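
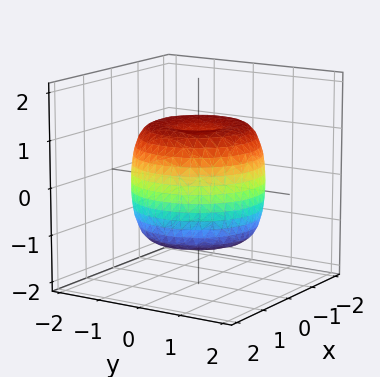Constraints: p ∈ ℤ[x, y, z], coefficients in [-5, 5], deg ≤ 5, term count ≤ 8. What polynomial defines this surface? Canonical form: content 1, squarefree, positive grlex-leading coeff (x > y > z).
2*x^4 + 4*x^2*y^2 + 2*y^4 - 3*x^2 - 3*y^2 + 2*z^2 - 2

1. Degree: no degree-3 surface has this shape, so deg p = 4.
2. Symmetries: rotational symmetry about the z-axis ⇒ p depends on x, y only through x² + y².
3. Checking where it meets the axes: a circular section at z = 1 has radius between 1 and 2; among the integer gridlines, it crosses the z-axis at z ∈ {-1, 1}.
4. The integer polynomial consistent with all of this is the stated p.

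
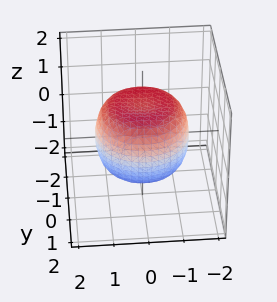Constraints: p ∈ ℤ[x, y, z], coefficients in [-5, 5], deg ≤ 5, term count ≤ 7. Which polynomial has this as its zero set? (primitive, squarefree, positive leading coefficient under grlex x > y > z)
1. The degree is 4 — the shape is more complex than any degree-3 surface.
2. Symmetries: rotational symmetry about the z-axis ⇒ p depends on x, y only through x² + y².
3. From the visible intercepts: among the integer gridlines, it crosses the z-axis at z ∈ {-1, 1}; a circular section at z = 0 has radius between 1 and 2.
4. Together with the visible shape, these determine p as stated.

2*x^4 + 4*x^2*y^2 + 2*y^4 - 2*x^2 - 2*y^2 + 3*z^2 - 3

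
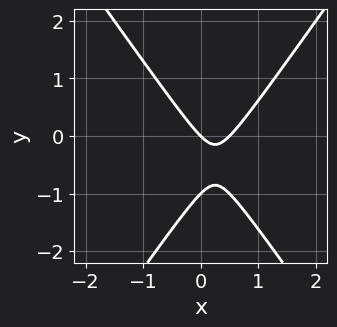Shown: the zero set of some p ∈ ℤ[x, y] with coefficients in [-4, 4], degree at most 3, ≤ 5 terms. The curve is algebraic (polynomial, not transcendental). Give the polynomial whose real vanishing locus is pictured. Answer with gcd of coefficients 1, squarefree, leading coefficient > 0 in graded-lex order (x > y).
First, degree: a generic line meets the curve in up to 2 points, so deg p = 2.
Next, against the integer gridlines: one x-axis crossing is at x = 0; the y-axis gridline crossings are at y ∈ {-1, 0}.
Finally, the integer polynomial consistent with all of this is the stated p.

2*x^2 - y^2 - x - y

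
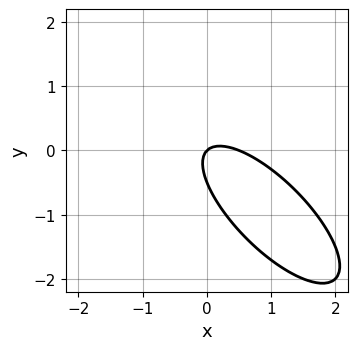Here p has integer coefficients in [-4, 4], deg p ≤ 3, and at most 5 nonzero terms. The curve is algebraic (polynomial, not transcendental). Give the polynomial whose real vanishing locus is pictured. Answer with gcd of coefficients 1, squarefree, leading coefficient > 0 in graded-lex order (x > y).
(a) The degree is 2 — a generic line meets the curve in up to 2 points.
(b) Against the integer gridlines: one x-axis crossing is at x = 0; one y-axis crossing is at y = 0.
(c) Fitting integer coefficients to these (and the overall shape) gives p.

2*x^2 + 3*x*y + 2*y^2 - x + y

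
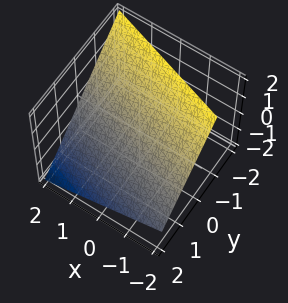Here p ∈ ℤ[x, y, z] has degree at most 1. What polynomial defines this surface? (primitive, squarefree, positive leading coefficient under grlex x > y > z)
x + 3*y + 3*z - 2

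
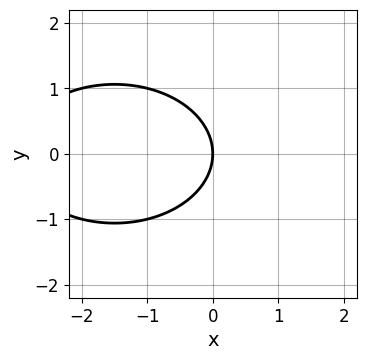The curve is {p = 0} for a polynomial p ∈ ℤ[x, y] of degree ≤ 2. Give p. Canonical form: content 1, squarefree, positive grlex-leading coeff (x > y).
First, the degree is 2 — the shape is more complex than any degree-1 curve.
Next, symmetries: mirror symmetry y ↦ −y ⇒ only even powers of y.
Then, from the visible intercepts: it crosses the y-axis at the gridline y = 0; one x-axis crossing is at x = 0.
Finally, putting this together gives p.

x^2 + 2*y^2 + 3*x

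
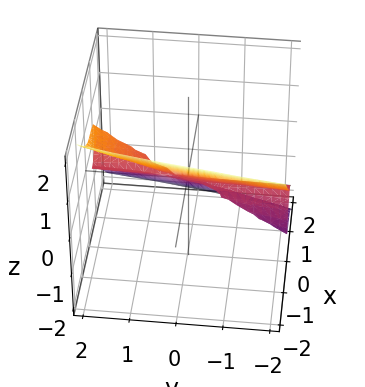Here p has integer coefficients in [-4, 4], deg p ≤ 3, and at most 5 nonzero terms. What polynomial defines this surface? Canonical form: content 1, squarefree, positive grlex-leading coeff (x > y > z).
2*x^3 - y*z^2 + 2*z^3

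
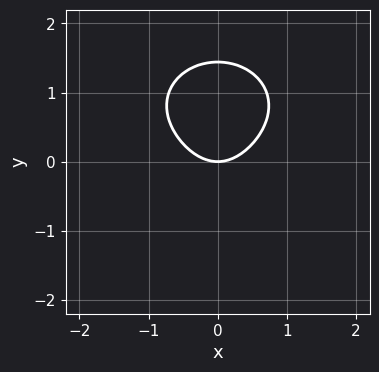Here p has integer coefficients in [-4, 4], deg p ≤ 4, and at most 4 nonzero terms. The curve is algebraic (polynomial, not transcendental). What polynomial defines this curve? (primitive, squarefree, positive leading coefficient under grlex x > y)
x^2*y^2 + y^4 + 3*x^2 - 3*y

(a) The degree is 4 — the shape is more complex than any degree-3 curve.
(b) Symmetries: the x ↦ −x reflection is a symmetry, so x appears only in even powers.
(c) From the axis intercepts and sections: it crosses the x-axis at the gridline x = 0; it meets the y-axis at y = 0 (among the integer gridlines).
(d) Solving for integer coefficients yields p as stated.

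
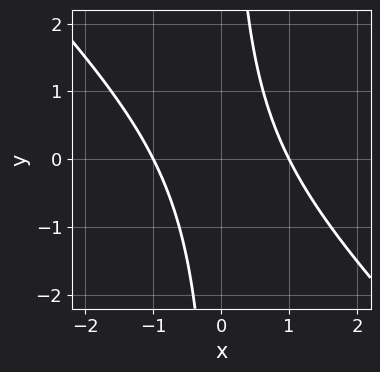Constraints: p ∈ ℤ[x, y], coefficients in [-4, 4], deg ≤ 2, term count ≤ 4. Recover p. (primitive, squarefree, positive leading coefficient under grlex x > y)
x^2 + x*y - 1

First, deg p = 2. No degree-1 curve has this shape.
Then, observable constraints: the curve avoids every integer y-axis point in the box; among the integer gridlines, it crosses the x-axis at x ∈ {-1, 1}.
Finally, putting this together gives p.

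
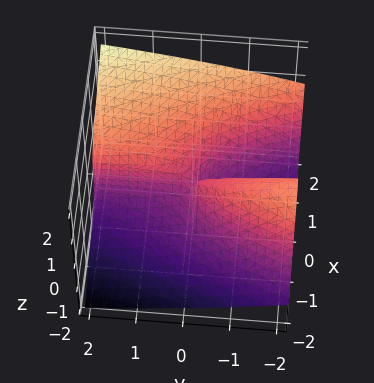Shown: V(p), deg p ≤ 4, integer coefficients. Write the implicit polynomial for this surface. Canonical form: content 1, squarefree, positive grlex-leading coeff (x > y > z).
(a) deg p = 3. No degree-2 surface has this shape.
(b) Checking where it meets the axes: it meets the z-axis at z = 0 (among the integer gridlines); it meets the x-axis at x = 0 (among the integer gridlines); every point of the y-axis in the box is on the surface.
(c) Solving for integer coefficients yields p as stated.

x^3 - x^2*z - z^3 + x*y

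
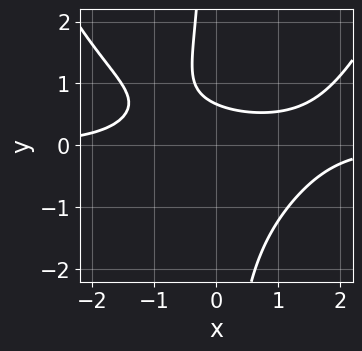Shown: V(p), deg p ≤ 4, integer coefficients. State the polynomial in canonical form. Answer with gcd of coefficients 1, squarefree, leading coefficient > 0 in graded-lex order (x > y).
(a) Degree: the shape is more complex than any degree-3 curve, so deg p = 4.
(b) Reading off the gridlines: it misses every integer gridline on the x-axis.
(c) Solving for integer coefficients yields p as stated.

x^3*y - 3*x*y^2 - 3*y + 2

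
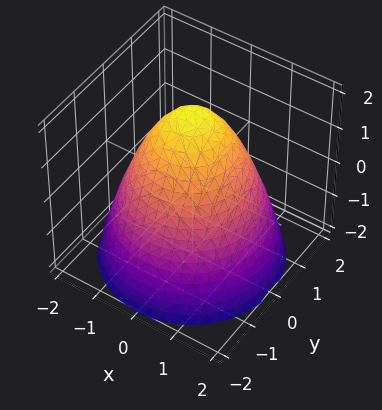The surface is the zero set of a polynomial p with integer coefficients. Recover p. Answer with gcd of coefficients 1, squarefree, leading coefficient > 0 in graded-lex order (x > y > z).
First, the degree is 2 — a generic line meets the surface in up to 2 points.
Then, by symmetry, every cross-section ⟂ z is a circle, so x, y appear only via x² + y².
Then, checking where it meets the axes: it crosses the z-axis at the gridline z = 2; a circular section at z = -1 has radius between 1 and 2.
Finally, fitting integer coefficients to these (and the overall shape) gives p.

x^2 + y^2 + z - 2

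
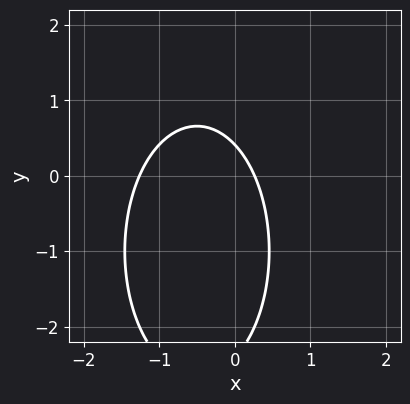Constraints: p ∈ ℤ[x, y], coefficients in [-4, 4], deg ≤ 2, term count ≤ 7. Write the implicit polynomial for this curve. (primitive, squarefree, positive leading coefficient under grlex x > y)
3*x^2 + y^2 + 3*x + 2*y - 1

The degree is 2 — a generic line meets the curve in up to 2 points.
Putting this together gives p.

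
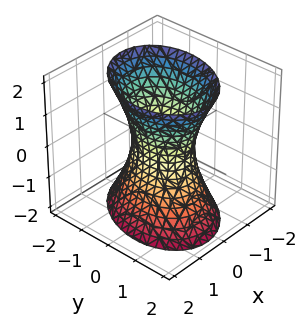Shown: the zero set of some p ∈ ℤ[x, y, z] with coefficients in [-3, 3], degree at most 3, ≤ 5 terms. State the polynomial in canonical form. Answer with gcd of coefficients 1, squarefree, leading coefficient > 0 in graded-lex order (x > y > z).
3*x^2 - x*y + 2*y^2 - z^2 - 2

Degree: no degree-1 surface has this shape, so deg p = 2.
Reading off the gridlines: it misses every integer gridline on the z-axis; among the integer gridlines, it crosses the y-axis at y ∈ {-1, 1}.
Putting this together gives p.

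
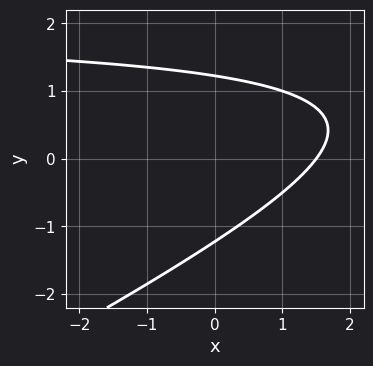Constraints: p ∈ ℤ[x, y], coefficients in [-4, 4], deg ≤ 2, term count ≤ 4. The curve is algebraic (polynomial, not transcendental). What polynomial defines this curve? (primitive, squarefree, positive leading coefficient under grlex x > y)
x*y - 2*y^2 - 2*x + 3

1. The degree is 2 — the shape is more complex than any degree-1 curve.
2. Putting this together gives p.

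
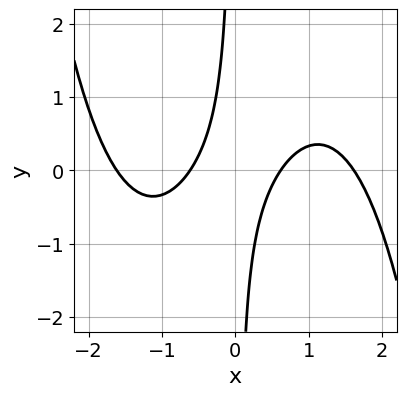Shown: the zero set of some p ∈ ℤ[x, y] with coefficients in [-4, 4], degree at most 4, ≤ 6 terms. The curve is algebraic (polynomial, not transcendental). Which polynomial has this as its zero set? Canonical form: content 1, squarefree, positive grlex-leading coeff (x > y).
x^4 - 3*x^2 + 3*x*y + 1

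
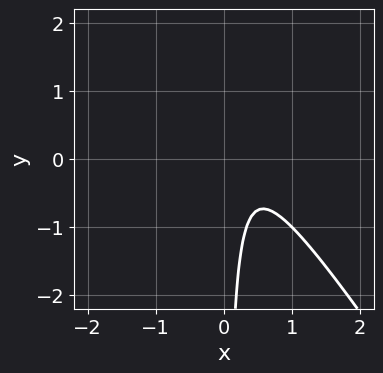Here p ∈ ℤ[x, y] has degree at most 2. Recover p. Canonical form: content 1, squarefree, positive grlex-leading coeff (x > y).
deg p = 2. A generic line meets the curve in up to 2 points.
Reading off the gridlines: the curve avoids every integer x-axis point in the box; it misses every integer gridline on the y-axis.
Putting this together gives p.

3*x^2 + 2*x*y - 2*x + 1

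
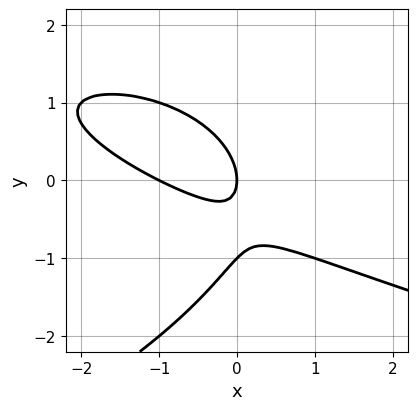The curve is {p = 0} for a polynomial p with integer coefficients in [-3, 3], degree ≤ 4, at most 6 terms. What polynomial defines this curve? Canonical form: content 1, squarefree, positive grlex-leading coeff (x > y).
First, deg p = 3. The shape is more complex than any degree-2 curve.
Then, from the visible intercepts: the y-axis gridline crossings are at y ∈ {-1, 0}; the x-axis gridline crossings are at x ∈ {-1, 0}.
Finally, matching integer coefficients to the picture gives p.

y^3 + x^2 + 2*x*y + y^2 + x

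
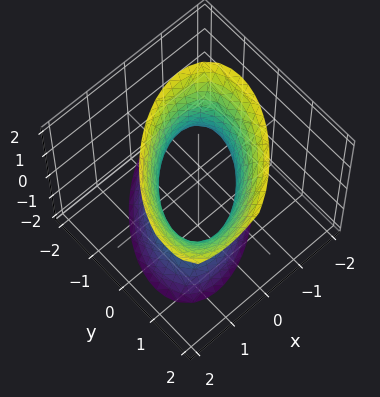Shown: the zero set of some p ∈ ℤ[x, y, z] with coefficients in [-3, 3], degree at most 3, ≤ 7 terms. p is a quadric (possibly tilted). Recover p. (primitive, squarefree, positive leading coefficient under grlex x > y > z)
3*x^2 - 3*x*y + 3*y^2 - y*z - z^2 - 3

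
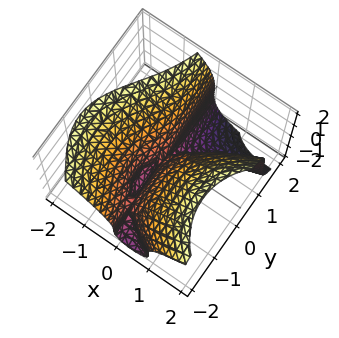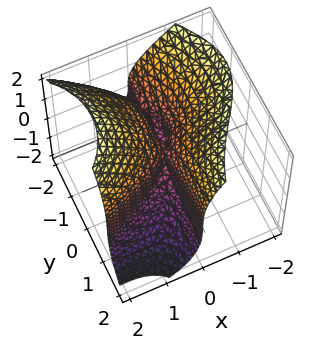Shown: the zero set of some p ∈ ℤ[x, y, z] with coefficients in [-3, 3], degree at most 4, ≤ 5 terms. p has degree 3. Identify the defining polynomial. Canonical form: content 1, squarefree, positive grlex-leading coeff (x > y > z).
2*x*y^2 + z^3 - 3*x^2 + 3*x*y

1. Degree: the shape is more complex than any degree-2 surface, so deg p = 3.
2. From the visible intercepts: it crosses the x-axis at the gridline x = 0; one z-axis crossing is at z = 0; every point of the y-axis in the box is on the surface.
3. Putting this together gives p.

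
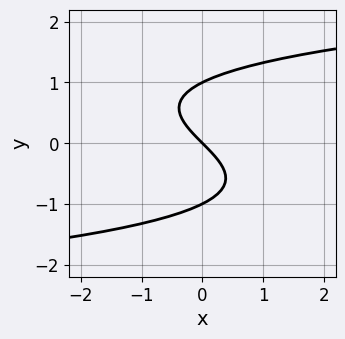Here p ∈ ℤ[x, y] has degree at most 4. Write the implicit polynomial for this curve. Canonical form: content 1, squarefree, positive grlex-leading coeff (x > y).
y^3 - x - y

First, degree: a generic line meets the curve in up to 3 points, so deg p = 3.
Next, against the integer gridlines: it crosses the x-axis at the gridline x = 0; among the integer gridlines, it crosses the y-axis at y ∈ {-1, 0, 1}.
Finally, fitting integer coefficients to these (and the overall shape) gives p.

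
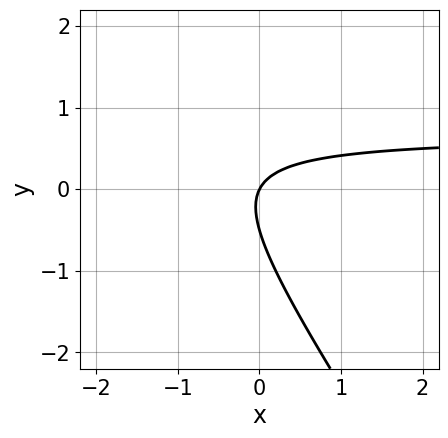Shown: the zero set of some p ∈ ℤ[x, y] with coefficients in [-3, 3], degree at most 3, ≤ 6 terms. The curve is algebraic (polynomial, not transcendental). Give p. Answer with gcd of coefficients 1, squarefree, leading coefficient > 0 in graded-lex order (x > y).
First, the degree is 2 — a generic line meets the curve in up to 2 points.
Next, checking where it meets the axes: it meets the y-axis at y = 0 (among the integer gridlines); one x-axis crossing is at x = 0.
Finally, assembling these constraints gives the stated polynomial.

3*x*y + 2*y^2 - 2*x + y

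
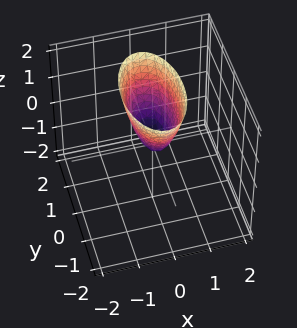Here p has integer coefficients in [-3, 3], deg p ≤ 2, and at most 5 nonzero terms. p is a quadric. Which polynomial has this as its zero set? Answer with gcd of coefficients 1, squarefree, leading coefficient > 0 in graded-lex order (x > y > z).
3*x^2 + y^2 - z

1. Degree: a single bowl opening along one axis; a quadric, so deg p = 2.
2. Symmetries: the y ↦ −y reflection is a symmetry, so y appears only in even powers; the x ↦ −x reflection is a symmetry, so x appears only in even powers.
3. Observable constraints: it crosses the y-axis at the gridline y = 0; it meets the x-axis at x = 0 (among the integer gridlines).
4. Putting this together gives p.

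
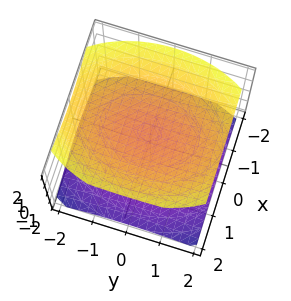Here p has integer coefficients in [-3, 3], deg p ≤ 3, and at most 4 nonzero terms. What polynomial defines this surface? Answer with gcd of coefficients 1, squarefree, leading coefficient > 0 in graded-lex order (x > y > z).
2*x^2 + y^2 - 3*z^2 + 3

The picture has 2 separate pieces. Treating them together as one polynomial.
deg p = 2. Two separate bowl-shaped sheets opening away from each other; a quadric.
Symmetries: mirror symmetry x ↦ −x ⇒ only even powers of x; it's symmetric under z → −z, forcing even powers of z; the y ↦ −y reflection is a symmetry, so y appears only in even powers.
From the visible intercepts: among the integer gridlines, it crosses the z-axis at z ∈ {-1, 1}; no y-intercept at any integer in the box; no x-intercept at any integer in the box.
The integer polynomial consistent with all of this is the stated p.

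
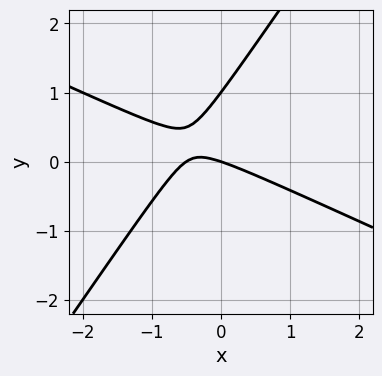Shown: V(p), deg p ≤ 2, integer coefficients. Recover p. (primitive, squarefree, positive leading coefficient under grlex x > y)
2*x^2 + 3*x*y - 3*y^2 + x + 3*y

1. The degree is 2 — a generic line meets the curve in up to 2 points.
2. From the visible intercepts: it meets the x-axis at x = 0 (among the integer gridlines); the y-axis gridline crossings are at y ∈ {0, 1}.
3. Putting this together gives p.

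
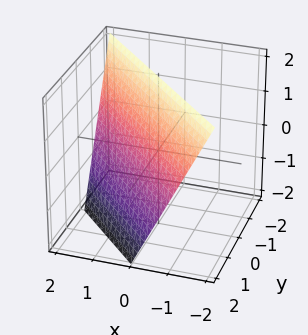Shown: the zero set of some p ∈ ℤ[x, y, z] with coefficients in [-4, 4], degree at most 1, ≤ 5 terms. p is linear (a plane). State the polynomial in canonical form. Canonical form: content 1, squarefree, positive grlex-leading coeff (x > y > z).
2*x + 2*y + z - 2

1. deg p = 1.
2. Observable constraints: it meets the y-axis at y = 1 (among the integer gridlines); it meets the z-axis at z = 2 (among the integer gridlines).
3. Together with the visible shape, these determine p as stated.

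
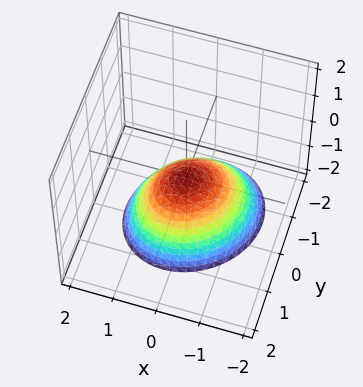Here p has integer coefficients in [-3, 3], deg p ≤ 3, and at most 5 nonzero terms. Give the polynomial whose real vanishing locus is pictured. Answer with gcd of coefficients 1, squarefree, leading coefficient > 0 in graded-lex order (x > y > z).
The degree is 2 — a generic line meets the surface in up to 2 points.
Reading off the gridlines: it meets the z-axis at z = 0 (among the integer gridlines); one x-axis crossing is at x = 0.
Putting this together gives p.

3*x^2 - x*y + 3*y^2 - y*z + 3*z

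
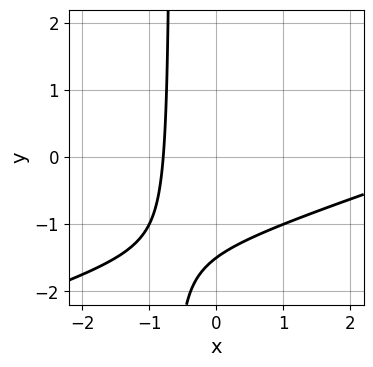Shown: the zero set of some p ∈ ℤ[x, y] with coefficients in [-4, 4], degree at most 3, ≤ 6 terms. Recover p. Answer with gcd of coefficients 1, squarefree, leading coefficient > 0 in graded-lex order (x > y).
x^2 - 3*x*y - 3*x - 2*y - 3

First, deg p = 2. A generic line meets the curve in up to 2 points.
Finally, putting this together gives p.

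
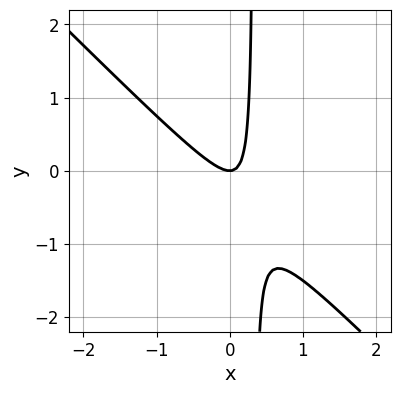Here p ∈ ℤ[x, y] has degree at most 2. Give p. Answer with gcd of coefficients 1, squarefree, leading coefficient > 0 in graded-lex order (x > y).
First, degree: the shape is more complex than any degree-1 curve, so deg p = 2.
Then, against the integer gridlines: it crosses the y-axis at the gridline y = 0; one x-axis crossing is at x = 0.
Finally, fitting integer coefficients to these (and the overall shape) gives p.

3*x^2 + 3*x*y - y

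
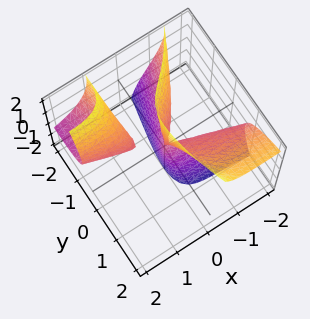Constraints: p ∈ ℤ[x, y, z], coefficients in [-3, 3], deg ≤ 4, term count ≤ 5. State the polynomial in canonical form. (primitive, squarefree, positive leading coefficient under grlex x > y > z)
(a) There are 2 components. They look like related sheets of one shape, so recover p as a whole.
(b) Degree: a generic line meets the surface in up to 3 points, so deg p = 3.
(c) Observable constraints: the visible z-axis segment lies entirely on the surface; one y-axis crossing is at y = 0; it crosses the x-axis at the gridline x = 0.
(d) Putting this together gives p.

x^3 + 3*x^2*y + 3*x*y*z + 2*x*z^2 + 2*y^2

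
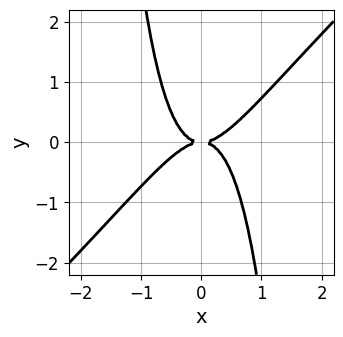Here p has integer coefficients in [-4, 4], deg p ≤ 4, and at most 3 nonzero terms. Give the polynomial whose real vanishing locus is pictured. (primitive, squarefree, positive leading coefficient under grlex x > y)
1. Degree: the shape is more complex than any degree-3 curve, so deg p = 4.
2. Observable constraints: one y-axis crossing is at y = 0; it meets the x-axis at x = 0 (among the integer gridlines).
3. Solving for integer coefficients yields p as stated.

2*x^4 - 2*x^3*y - y^2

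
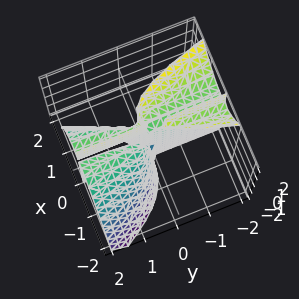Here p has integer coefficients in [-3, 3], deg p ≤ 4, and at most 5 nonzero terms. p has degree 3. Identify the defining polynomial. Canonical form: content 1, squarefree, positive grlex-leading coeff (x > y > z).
(a) There are 2 components. They look like related sheets of one shape, so recover p as a whole.
(b) The degree is 3 — a generic line meets the surface in up to 3 points.
(c) From the axis intercepts and sections: every point of the y-axis in the box is on the surface; every point of the z-axis in the box is on the surface; one x-axis crossing is at x = 0.
(d) These observations pin down the coefficients.

3*x^3 - x^2*z + 2*x*y*z - 2*x*y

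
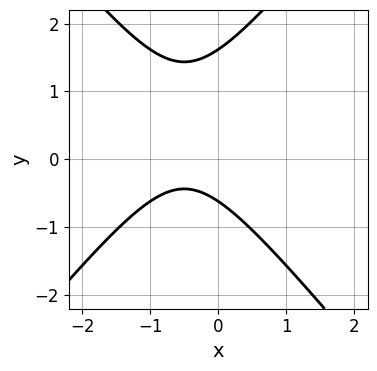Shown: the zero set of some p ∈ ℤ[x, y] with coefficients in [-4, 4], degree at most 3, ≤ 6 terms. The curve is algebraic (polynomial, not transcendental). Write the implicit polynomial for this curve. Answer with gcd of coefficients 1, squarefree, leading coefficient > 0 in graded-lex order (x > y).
3*x^2 - 2*y^2 + 3*x + 2*y + 2

Degree: no degree-1 curve has this shape, so deg p = 2.
From the visible intercepts: no x-intercept at any integer in the box.
The integer polynomial consistent with all of this is the stated p.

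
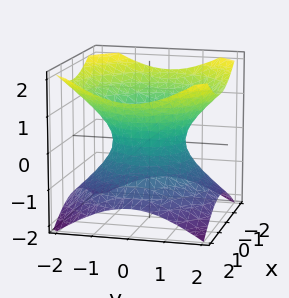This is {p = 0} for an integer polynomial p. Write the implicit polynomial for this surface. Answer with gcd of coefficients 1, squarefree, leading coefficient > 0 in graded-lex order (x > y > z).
2*x^2 + 2*y^2 - 3*z^2 - 2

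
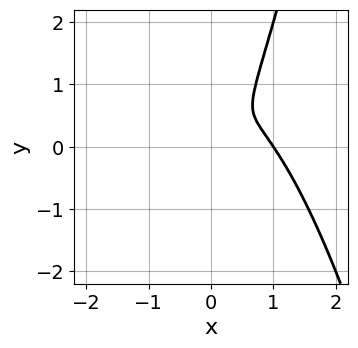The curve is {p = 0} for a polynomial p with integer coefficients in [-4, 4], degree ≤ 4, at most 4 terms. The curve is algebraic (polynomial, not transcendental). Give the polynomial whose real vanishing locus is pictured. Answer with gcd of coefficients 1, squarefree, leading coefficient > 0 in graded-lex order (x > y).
3*x^3 - 3*x^2 + 2*x*y - y^2

deg p = 3. No degree-2 curve has this shape.
Checking where it meets the axes: it meets the x-axis at x = 1 (among the integer gridlines).
Matching integer coefficients to the picture gives p.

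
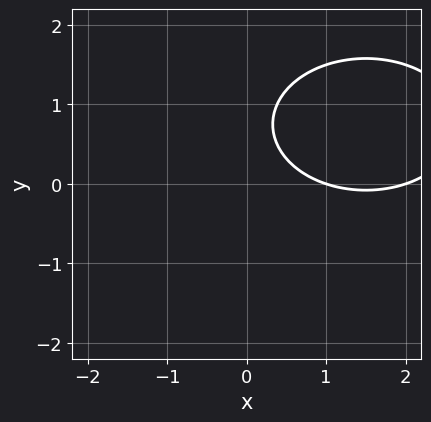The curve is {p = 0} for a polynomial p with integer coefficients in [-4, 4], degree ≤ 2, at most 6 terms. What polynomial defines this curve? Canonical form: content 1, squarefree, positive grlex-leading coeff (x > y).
(a) The degree is 2 — a generic line meets the curve in up to 2 points.
(b) From the axis intercepts and sections: it misses every integer gridline on the y-axis; among the integer gridlines, it crosses the x-axis at x ∈ {1, 2}.
(c) The integer polynomial consistent with all of this is the stated p.

x^2 + 2*y^2 - 3*x - 3*y + 2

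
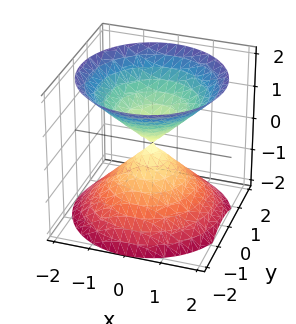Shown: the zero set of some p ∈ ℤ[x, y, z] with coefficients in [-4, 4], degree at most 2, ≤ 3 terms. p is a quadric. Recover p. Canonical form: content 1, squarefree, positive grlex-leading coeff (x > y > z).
x^2 + y^2 - z^2

I count 2 distinct pieces. They look like related sheets of one shape, so recover p as a whole.
Degree: two nappes meeting at a single point; a quadric, so deg p = 2.
Symmetries: the z ↦ −z reflection is a symmetry, so z appears only in even powers; the surface is invariant under rotation about z: p = q(x² + y², z).
Observable constraints: it meets the x-axis at x = 0 (among the integer gridlines); a circular section at z = -1 has radius exactly 1.
These observations pin down the coefficients.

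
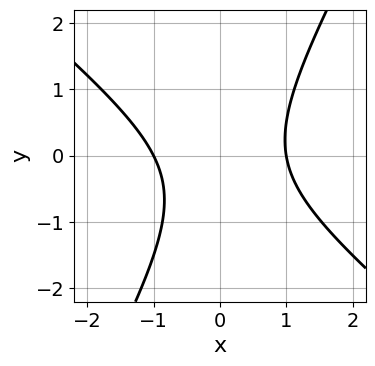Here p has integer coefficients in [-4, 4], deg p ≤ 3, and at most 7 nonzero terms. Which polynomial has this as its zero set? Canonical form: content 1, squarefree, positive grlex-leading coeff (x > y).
3*x^2 + 2*x*y - 2*y^2 - y - 3

(a) Degree: no degree-1 curve has this shape, so deg p = 2.
(b) Checking where it meets the axes: it misses every integer gridline on the y-axis; the x-axis gridline crossings are at x ∈ {-1, 1}.
(c) Matching integer coefficients to the picture gives p.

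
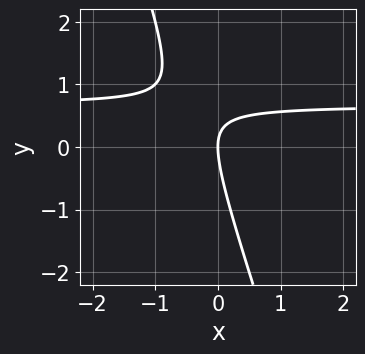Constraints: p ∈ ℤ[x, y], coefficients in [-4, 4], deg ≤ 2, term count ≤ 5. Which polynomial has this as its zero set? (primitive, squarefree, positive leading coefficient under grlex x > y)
3*x*y + y^2 - 2*x

1. The degree is 2 — the shape is more complex than any degree-1 curve.
2. From the axis intercepts and sections: it crosses the y-axis at the gridline y = 0; one x-axis crossing is at x = 0.
3. These observations pin down the coefficients.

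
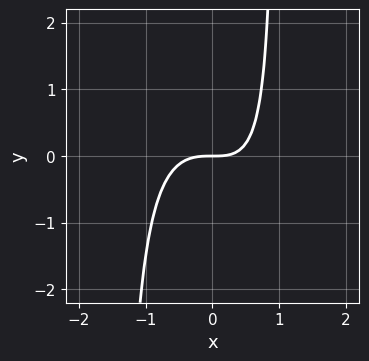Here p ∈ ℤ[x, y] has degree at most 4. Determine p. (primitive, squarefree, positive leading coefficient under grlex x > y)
3*x^3 + 2*x^2*y + x*y - 3*y

First, degree: the shape is more complex than any degree-2 curve, so deg p = 3.
Next, from the axis intercepts and sections: it crosses the x-axis at the gridline x = 0; it meets the y-axis at y = 0 (among the integer gridlines).
Finally, assembling these constraints gives the stated polynomial.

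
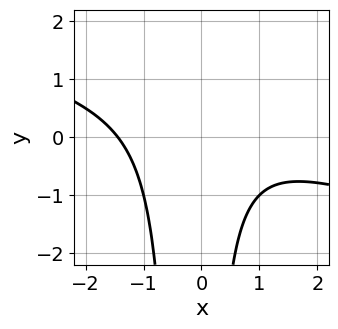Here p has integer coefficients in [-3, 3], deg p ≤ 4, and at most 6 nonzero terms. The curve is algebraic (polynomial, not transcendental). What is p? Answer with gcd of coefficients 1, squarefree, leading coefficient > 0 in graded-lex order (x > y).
x^3 + 3*x^2*y + x*y + 3

First, deg p = 3. No degree-2 curve has this shape.
Then, reading off the gridlines: it misses every integer gridline on the y-axis.
Finally, putting this together gives p.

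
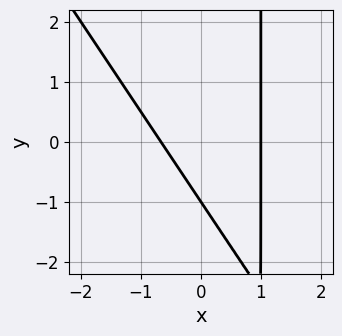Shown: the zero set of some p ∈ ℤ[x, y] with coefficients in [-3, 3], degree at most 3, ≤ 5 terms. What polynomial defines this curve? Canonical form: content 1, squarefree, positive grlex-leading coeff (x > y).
(a) Degree: a generic line meets the curve in up to 2 points, so deg p = 2.
(b) Against the integer gridlines: one x-axis crossing is at x = 1; one y-axis crossing is at y = -1.
(c) Matching integer coefficients to the picture gives p.

3*x^2 + 2*x*y - x - 2*y - 2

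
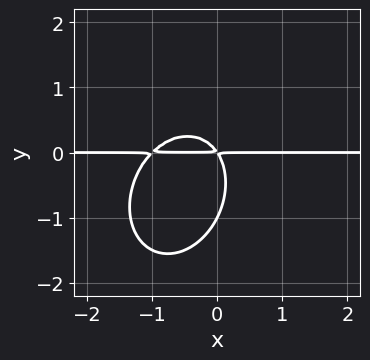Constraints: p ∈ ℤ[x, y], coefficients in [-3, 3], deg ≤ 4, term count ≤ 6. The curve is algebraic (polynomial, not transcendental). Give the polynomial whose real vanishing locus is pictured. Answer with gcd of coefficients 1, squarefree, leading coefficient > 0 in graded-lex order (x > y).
3*x^2*y - x*y^2 + 2*y^3 + 3*x*y + 2*y^2

First, degree: no degree-2 curve has this shape, so deg p = 3.
Next, checking where it meets the axes: it crosses the y-axis at the gridline y = -1; the visible x-axis segment lies entirely on the curve.
Finally, assembling these constraints gives the stated polynomial.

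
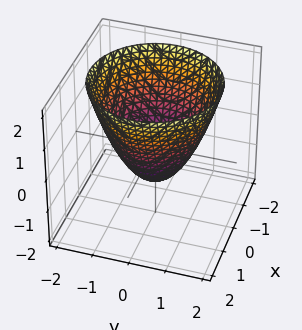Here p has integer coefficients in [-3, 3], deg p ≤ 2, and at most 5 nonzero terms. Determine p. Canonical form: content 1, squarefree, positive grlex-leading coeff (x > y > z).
(a) Degree: the shape is more complex than any degree-1 surface, so deg p = 2.
(b) Symmetries: every cross-section ⟂ z is a circle, so x, y appear only via x² + y².
(c) Observable constraints: the x-axis gridline crossings are at x ∈ {-1, 1}; a circular section at z = 2 has radius between 1 and 2; it crosses the z-axis at the gridline z = -1.
(d) The integer polynomial consistent with all of this is the stated p. Check: (0, -1, 0) on the y-axis lies on the surface, and p(0, -1, 0) = 0. ✓

x^2 + y^2 - z - 1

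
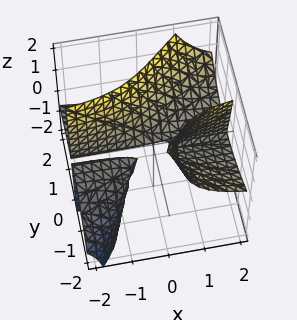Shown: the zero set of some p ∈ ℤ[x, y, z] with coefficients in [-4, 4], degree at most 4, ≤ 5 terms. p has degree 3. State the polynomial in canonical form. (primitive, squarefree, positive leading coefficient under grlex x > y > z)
First, the picture has 3 separate pieces. They look like related sheets of one shape, so recover p as a whole.
Next, deg p = 3. No degree-2 surface has this shape.
Then, checking where it meets the axes: the visible x-axis segment lies entirely on the surface; it meets the z-axis at z = 0 (among the integer gridlines); one y-axis crossing is at y = 0.
Finally, assembling these constraints gives the stated polynomial.

3*x*y*z - y^3 - y^2*z + z^2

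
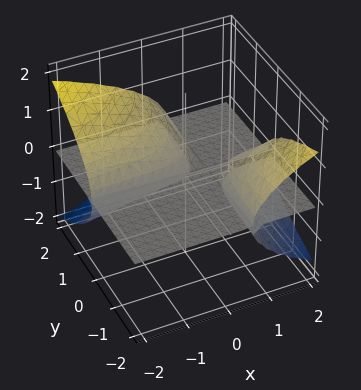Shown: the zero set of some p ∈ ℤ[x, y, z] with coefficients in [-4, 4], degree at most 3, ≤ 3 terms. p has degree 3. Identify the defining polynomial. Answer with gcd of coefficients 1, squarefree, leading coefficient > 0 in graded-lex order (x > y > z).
1. I count 3 distinct pieces.
2. deg p = 3.
3. From the axis intercepts and sections: every point of the y-axis in the box is on the surface; one z-axis crossing is at z = 0; every point of the x-axis in the box is on the surface.
4. Fitting integer coefficients to these (and the overall shape) gives p.

2*x*y*z + 3*z^3 - y*z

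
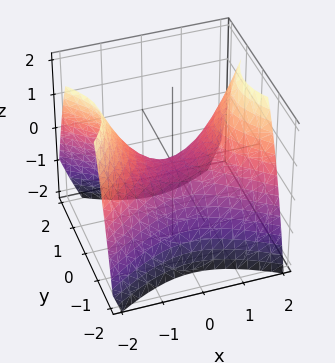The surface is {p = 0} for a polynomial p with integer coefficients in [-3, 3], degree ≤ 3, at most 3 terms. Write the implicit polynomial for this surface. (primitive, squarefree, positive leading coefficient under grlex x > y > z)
2*x^2 - 3*y^2 - 3*z

First, degree: a hyperbolic paraboloid; a quadric, so deg p = 2.
Next, symmetries: the x ↦ −x reflection is a symmetry, so x appears only in even powers; the y ↦ −y reflection is a symmetry, so y appears only in even powers.
Next, from the axis intercepts and sections: one x-axis crossing is at x = 0; one z-axis crossing is at z = 0; it meets the y-axis at y = 0 (among the integer gridlines).
Finally, assembling these constraints gives the stated polynomial.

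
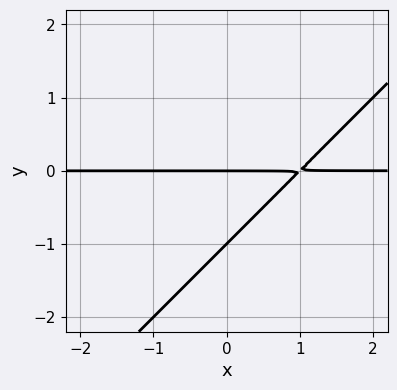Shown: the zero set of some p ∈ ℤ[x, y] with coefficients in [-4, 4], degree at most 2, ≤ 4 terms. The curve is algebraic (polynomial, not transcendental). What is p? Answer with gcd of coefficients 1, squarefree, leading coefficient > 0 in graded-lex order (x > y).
x*y - y^2 - y

1. deg p = 2. A generic line meets the curve in up to 2 points.
2. From the visible intercepts: among the integer gridlines, it crosses the y-axis at y ∈ {-1, 0}; the visible x-axis segment lies entirely on the curve.
3. Solving for integer coefficients yields p as stated.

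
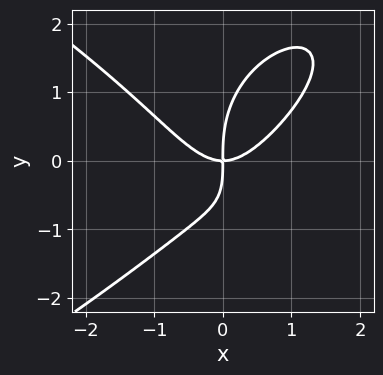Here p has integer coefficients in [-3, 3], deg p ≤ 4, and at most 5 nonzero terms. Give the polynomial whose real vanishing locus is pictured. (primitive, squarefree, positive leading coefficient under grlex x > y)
1. The degree is 4 — the shape is more complex than any degree-3 curve.
2. Observable constraints: it meets the y-axis at y = 0 (among the integer gridlines); it meets the x-axis at x = 0 (among the integer gridlines).
3. Putting this together gives p.

y^4 + 3*x^3 - 2*x*y^2 - 3*x*y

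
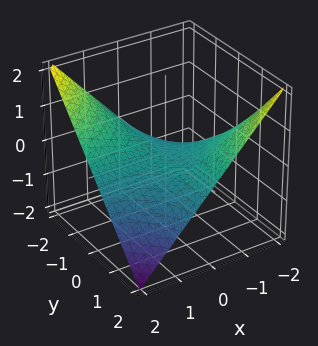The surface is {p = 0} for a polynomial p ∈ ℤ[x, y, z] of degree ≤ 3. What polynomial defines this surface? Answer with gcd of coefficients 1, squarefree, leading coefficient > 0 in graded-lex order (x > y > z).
x*y + 2*z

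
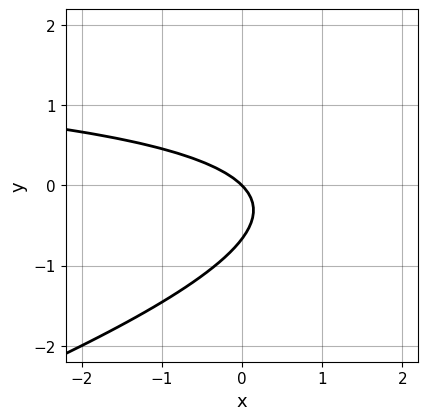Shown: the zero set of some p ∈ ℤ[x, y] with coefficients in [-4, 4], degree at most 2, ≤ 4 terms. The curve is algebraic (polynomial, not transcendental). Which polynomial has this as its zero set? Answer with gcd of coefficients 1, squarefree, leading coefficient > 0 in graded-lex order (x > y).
x*y - 3*y^2 - 2*x - 2*y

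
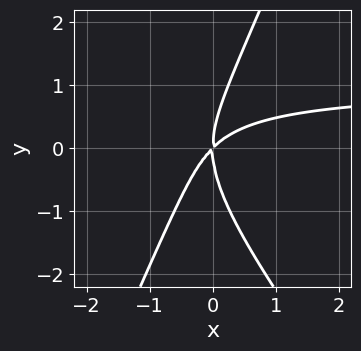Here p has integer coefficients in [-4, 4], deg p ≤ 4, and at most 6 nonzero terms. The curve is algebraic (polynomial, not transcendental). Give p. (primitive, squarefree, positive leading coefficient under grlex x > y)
(a) Degree: the shape is more complex than any degree-2 curve, so deg p = 3.
(b) Against the integer gridlines: it meets the x-axis at x = 0 (among the integer gridlines); it meets the y-axis at y = 0 (among the integer gridlines).
(c) Fitting integer coefficients to these (and the overall shape) gives p.

3*x^2*y + x*y^2 - y^3 - 3*x^2 + 3*x*y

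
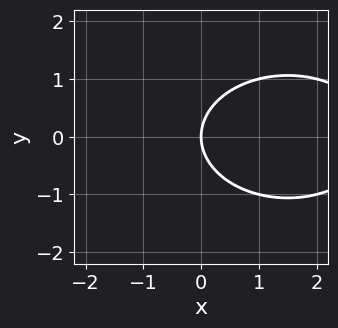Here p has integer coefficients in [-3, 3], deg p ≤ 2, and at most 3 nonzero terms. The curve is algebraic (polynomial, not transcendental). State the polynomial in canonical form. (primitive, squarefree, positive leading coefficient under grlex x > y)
x^2 + 2*y^2 - 3*x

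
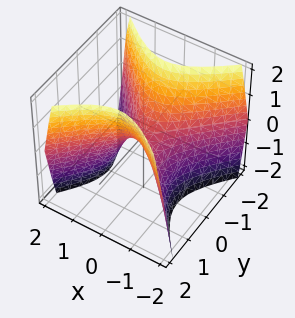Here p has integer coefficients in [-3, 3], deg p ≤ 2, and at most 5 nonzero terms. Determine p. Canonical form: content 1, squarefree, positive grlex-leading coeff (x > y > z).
1. Degree: a saddle surface; a quadric, so deg p = 2.
2. Symmetries: the x ↦ −x reflection is a symmetry, so x appears only in even powers; it's symmetric under y → −y, forcing even powers of y.
3. Observable constraints: it crosses the x-axis at the gridline x = 0; it meets the z-axis at z = 0 (among the integer gridlines); it meets the y-axis at y = 0 (among the integer gridlines).
4. Matching integer coefficients to the picture gives p.

3*x^2 - 3*y^2 + 2*z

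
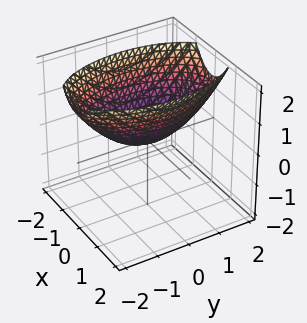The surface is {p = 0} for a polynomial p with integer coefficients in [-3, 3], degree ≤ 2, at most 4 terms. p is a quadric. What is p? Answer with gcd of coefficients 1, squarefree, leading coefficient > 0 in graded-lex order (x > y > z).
3*x^2 + y^2 - 3*z

1. deg p = 2.
2. Symmetries: it's symmetric under x → −x, forcing even powers of x; the y ↦ −y reflection is a symmetry, so y appears only in even powers.
3. From the axis intercepts and sections: it crosses the y-axis at the gridline y = 0; it crosses the z-axis at the gridline z = 0.
4. Fitting integer coefficients to these (and the overall shape) gives p.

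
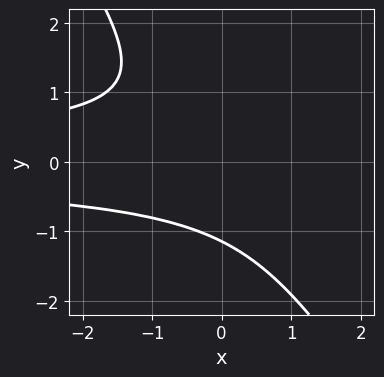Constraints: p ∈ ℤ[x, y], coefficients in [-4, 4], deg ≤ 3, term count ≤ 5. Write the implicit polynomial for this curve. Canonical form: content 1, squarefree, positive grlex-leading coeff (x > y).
The degree is 3 — a generic line meets the curve in up to 3 points.
Reading off the gridlines: the curve avoids every integer x-axis point in the box.
Matching integer coefficients to the picture gives p.

3*x*y^2 + 2*y^3 + 3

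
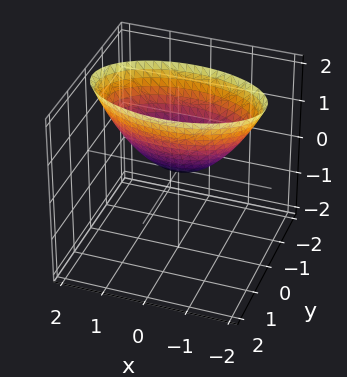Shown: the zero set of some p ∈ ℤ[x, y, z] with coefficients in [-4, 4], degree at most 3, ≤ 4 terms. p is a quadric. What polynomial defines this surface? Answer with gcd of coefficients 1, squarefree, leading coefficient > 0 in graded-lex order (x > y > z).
(a) The degree is 2 — a single bowl opening along one axis; a quadric.
(b) Symmetries: mirror symmetry x ↦ −x ⇒ only even powers of x; the y ↦ −y reflection is a symmetry, so y appears only in even powers.
(c) From the visible intercepts: one z-axis crossing is at z = 0; it meets the x-axis at x = 0 (among the integer gridlines); it crosses the y-axis at the gridline y = 0.
(d) Fitting integer coefficients to these (and the overall shape) gives p.

x^2 + 3*y^2 - 2*z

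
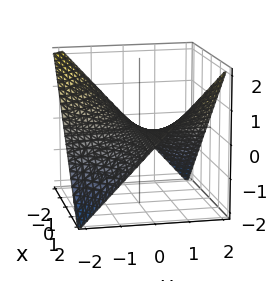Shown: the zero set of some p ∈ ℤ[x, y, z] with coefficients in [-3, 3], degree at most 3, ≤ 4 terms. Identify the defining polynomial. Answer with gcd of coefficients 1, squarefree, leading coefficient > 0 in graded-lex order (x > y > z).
x*y - 2*z

(a) The degree is 2 — a saddle surface; a quadric.
(b) Reading off the gridlines: the visible y-axis segment lies entirely on the surface; every point of the x-axis in the box is on the surface.
(c) Together with the visible shape, these determine p as stated.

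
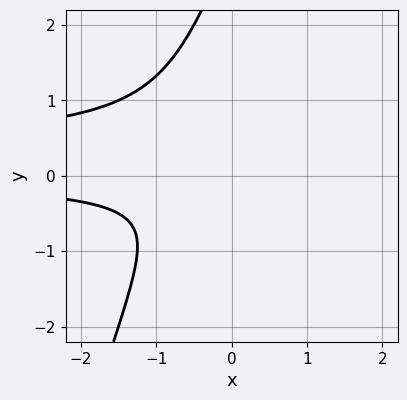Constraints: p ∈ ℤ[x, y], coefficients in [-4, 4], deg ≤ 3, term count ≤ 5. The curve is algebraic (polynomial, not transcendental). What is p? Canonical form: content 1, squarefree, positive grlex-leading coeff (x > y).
3*x*y^2 - y^3 - x*y + 3*y^2 + 1

1. The degree is 3 — the shape is more complex than any degree-2 curve.
2. From the axis intercepts and sections: the curve avoids every integer y-axis point in the box; the curve avoids every integer x-axis point in the box.
3. Putting this together gives p.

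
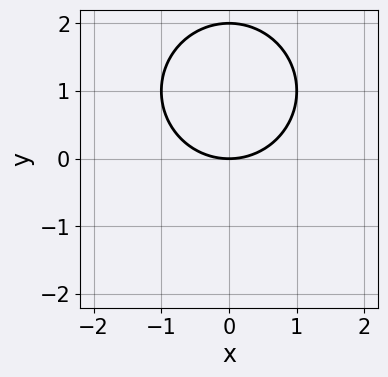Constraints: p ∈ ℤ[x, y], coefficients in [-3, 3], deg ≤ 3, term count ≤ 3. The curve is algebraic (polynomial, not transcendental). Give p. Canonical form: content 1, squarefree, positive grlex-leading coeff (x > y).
deg p = 2. The shape is more complex than any degree-1 curve.
Symmetries: mirror symmetry x ↦ −x ⇒ only even powers of x.
Observable constraints: it meets the x-axis at x = 0 (among the integer gridlines); among the integer gridlines, it crosses the y-axis at y ∈ {0, 2}.
Putting this together gives p.

x^2 + y^2 - 2*y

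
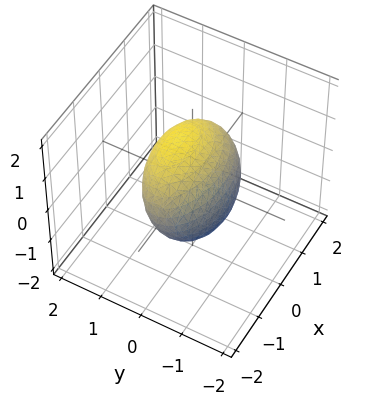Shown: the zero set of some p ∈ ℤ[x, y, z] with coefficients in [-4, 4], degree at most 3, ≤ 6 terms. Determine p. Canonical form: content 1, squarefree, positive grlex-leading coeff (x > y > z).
x^2 + 3*y^2 - 2*y*z + 2*z^2 - 2

(a) The degree is 2 — a generic line meets the surface in up to 2 points.
(b) From the axis intercepts and sections: the z-axis gridline crossings are at z ∈ {-1, 1}.
(c) Matching integer coefficients to the picture gives p.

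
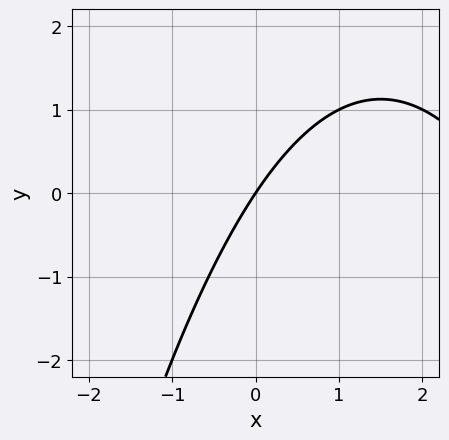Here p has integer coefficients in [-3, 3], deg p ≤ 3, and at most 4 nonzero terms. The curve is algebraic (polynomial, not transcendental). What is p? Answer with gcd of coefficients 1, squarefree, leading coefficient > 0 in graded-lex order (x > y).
First, deg p = 2.
Next, from the axis intercepts and sections: one x-axis crossing is at x = 0; one y-axis crossing is at y = 0.
Finally, together with the visible shape, these determine p as stated.

x^2 - 3*x + 2*y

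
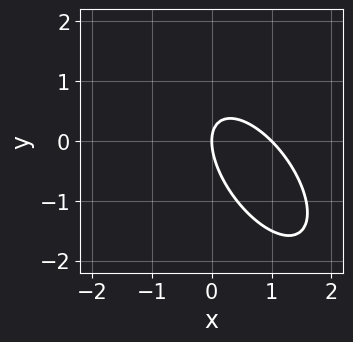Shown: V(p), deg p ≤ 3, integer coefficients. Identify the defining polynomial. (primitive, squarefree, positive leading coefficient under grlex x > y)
3*x^2 + 3*x*y + 2*y^2 - 3*x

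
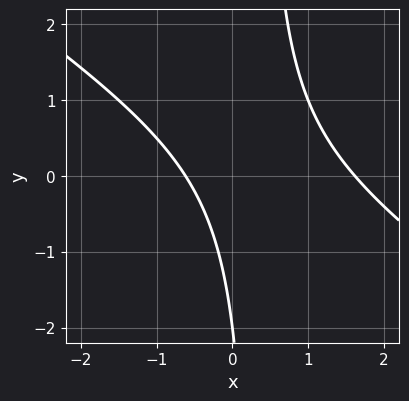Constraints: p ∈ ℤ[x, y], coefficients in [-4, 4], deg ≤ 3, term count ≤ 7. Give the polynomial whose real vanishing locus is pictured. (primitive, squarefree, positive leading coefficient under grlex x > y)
First, the degree is 2 — a generic line meets the curve in up to 2 points.
Next, from the visible intercepts: one y-axis crossing is at y = -2.
Finally, fitting integer coefficients to these (and the overall shape) gives p.

2*x^2 + 3*x*y - 2*x - y - 2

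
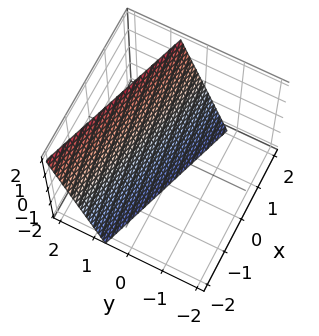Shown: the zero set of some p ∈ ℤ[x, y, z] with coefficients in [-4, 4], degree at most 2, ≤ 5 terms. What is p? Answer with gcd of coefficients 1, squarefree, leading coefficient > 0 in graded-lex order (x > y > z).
x + 3*y - z - 2

First, degree: the surface is flat (a plane), so deg p = 1.
Then, from the axis intercepts and sections: it meets the z-axis at z = -2 (among the integer gridlines); it crosses the x-axis at the gridline x = 2.
Finally, solving for integer coefficients yields p as stated.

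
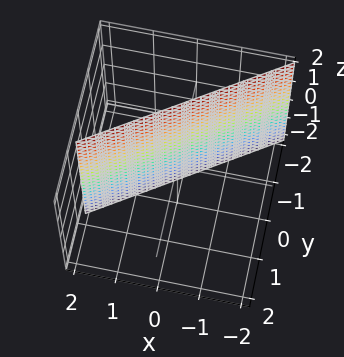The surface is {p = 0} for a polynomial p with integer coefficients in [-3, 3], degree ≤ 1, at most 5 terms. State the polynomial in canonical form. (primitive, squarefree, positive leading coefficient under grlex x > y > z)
Degree: every cross-section is a straight line — this is a plane, so deg p = 1.
From the visible intercepts: one x-axis crossing is at x = 1; it misses every integer gridline on the z-axis.
The integer polynomial consistent with all of this is the stated p.

2*x - 3*y - 2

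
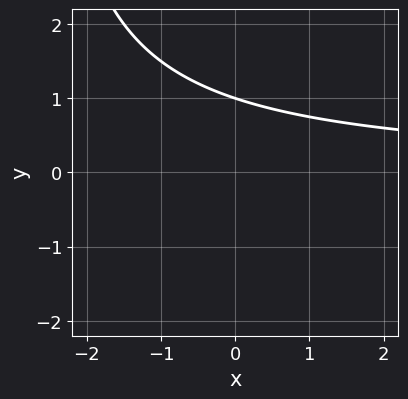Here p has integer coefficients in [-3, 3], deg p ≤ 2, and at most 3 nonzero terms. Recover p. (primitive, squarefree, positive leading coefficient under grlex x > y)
Degree: a generic line meets the curve in up to 2 points, so deg p = 2.
Reading off the gridlines: it meets the y-axis at y = 1 (among the integer gridlines); it misses every integer gridline on the x-axis.
Matching integer coefficients to the picture gives p.

x*y + 3*y - 3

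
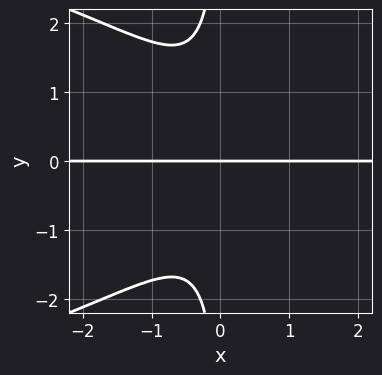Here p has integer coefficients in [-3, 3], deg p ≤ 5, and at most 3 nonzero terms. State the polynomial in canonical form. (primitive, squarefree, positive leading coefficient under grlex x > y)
x*y^3 + 2*x^2*y + y

(a) deg p = 4.
(b) Reading off the gridlines: the visible x-axis segment lies entirely on the curve; one y-axis crossing is at y = 0.
(c) The integer polynomial consistent with all of this is the stated p.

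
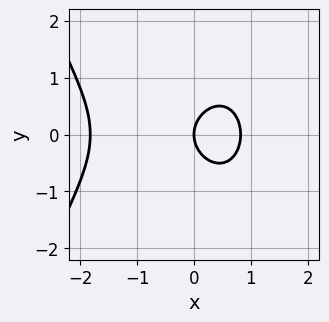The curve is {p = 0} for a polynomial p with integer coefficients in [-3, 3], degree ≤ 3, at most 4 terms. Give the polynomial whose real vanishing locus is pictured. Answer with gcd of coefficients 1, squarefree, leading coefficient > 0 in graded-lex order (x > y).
2*x^3 + 2*x^2 + 3*y^2 - 3*x

1. deg p = 3.
2. Symmetries: the y ↦ −y reflection is a symmetry, so y appears only in even powers.
3. Checking where it meets the axes: it crosses the y-axis at the gridline y = 0; one x-axis crossing is at x = 0.
4. These observations pin down the coefficients.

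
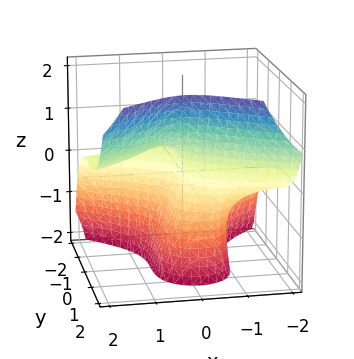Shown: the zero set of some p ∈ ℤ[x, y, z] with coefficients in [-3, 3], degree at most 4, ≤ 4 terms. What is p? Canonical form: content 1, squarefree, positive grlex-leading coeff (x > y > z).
(a) deg p = 3. The shape is more complex than any degree-2 surface.
(b) From the axis intercepts and sections: one y-axis crossing is at y = 0; it meets the x-axis at x = 0 (among the integer gridlines); it crosses the z-axis at the gridline z = 0.
(c) Together with the visible shape, these determine p as stated.

3*x^2*z - 2*y^3 + z^2 - 2*x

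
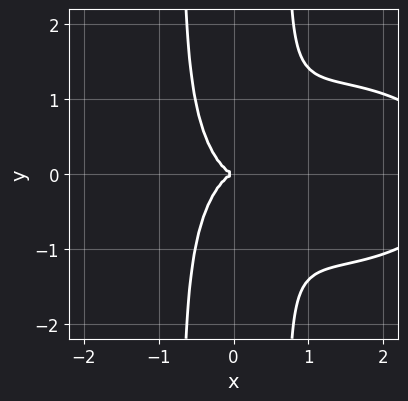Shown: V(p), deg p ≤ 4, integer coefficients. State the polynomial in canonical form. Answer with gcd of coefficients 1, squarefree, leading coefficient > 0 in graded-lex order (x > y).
x^4 + 2*x^2*y^2 - 3*x^3 - y^2

1. deg p = 4.
2. Symmetries: mirror symmetry y ↦ −y ⇒ only even powers of y.
3. Checking where it meets the axes: it crosses the x-axis at the gridline x = 0; one y-axis crossing is at y = 0.
4. These observations pin down the coefficients.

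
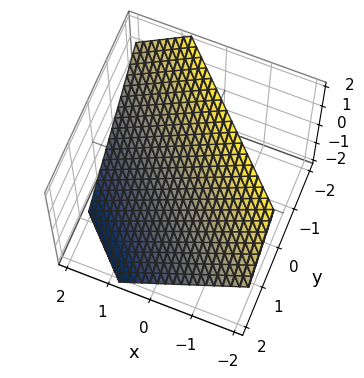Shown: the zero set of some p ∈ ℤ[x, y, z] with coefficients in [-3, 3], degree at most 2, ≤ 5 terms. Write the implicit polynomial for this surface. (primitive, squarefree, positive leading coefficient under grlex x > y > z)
(a) Degree: the surface is flat (a plane), so deg p = 1.
(b) The integer polynomial consistent with all of this is the stated p.

3*x + 3*y + 3*z - 2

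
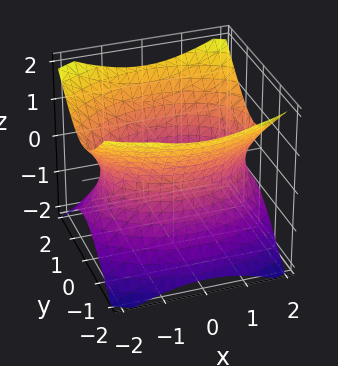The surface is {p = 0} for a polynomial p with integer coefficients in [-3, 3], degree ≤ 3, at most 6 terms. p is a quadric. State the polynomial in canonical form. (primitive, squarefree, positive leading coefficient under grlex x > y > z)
x^2 + 2*y^2 - 2*z^2 - 3

First, deg p = 2. One connected sheet with a waist; a quadric.
Next, symmetries: mirror symmetry y ↦ −y ⇒ only even powers of y; mirror symmetry x ↦ −x ⇒ only even powers of x; mirror symmetry z ↦ −z ⇒ only even powers of z.
Next, checking where it meets the axes: it misses every integer gridline on the z-axis.
Finally, solving for integer coefficients yields p as stated.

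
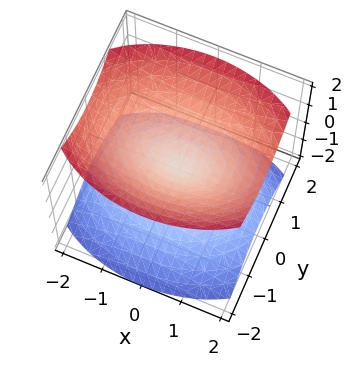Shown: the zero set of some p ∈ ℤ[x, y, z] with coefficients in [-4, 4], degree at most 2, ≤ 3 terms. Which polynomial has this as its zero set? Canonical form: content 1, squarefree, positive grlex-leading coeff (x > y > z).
1. There are 2 components.
2. deg p = 2.
3. Symmetries: mirror symmetry y ↦ −y ⇒ only even powers of y; mirror symmetry z ↦ −z ⇒ only even powers of z; the x ↦ −x reflection is a symmetry, so x appears only in even powers.
4. From the visible intercepts: one y-axis crossing is at y = 0; it meets the z-axis at z = 0 (among the integer gridlines); one x-axis crossing is at x = 0.
5. Together with the visible shape, these determine p as stated.

x^2 + 2*y^2 - 2*z^2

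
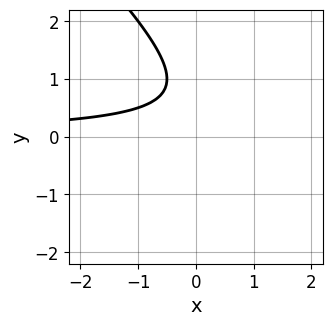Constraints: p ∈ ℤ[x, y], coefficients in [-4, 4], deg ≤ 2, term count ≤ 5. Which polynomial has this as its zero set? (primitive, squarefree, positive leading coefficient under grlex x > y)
2*x*y + 2*y^2 - 3*y + 2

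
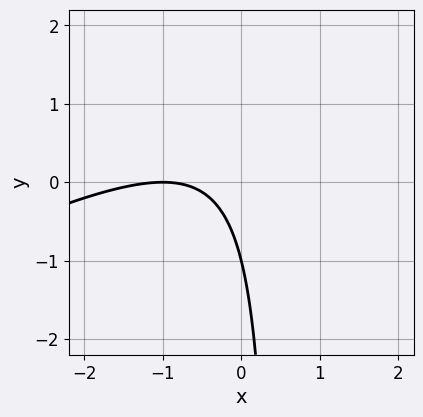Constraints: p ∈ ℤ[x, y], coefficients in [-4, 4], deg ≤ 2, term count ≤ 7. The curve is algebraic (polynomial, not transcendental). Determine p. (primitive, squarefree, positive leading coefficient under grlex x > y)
deg p = 2.
From the axis intercepts and sections: one x-axis crossing is at x = -1; it meets the y-axis at y = -1 (among the integer gridlines).
Together with the visible shape, these determine p as stated.

x^2 - 2*x*y + 2*x + y + 1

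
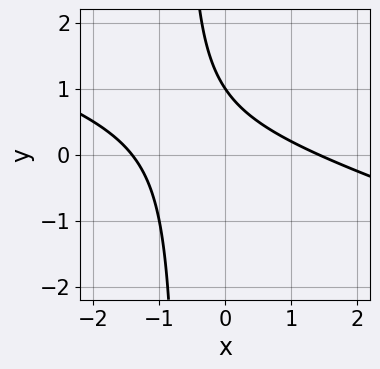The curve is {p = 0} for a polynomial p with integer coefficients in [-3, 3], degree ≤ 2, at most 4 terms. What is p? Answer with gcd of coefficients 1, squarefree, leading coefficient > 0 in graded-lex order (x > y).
1. deg p = 2.
2. Observable constraints: one y-axis crossing is at y = 1.
3. The integer polynomial consistent with all of this is the stated p.

x^2 + 3*x*y + 2*y - 2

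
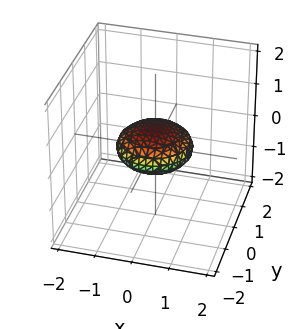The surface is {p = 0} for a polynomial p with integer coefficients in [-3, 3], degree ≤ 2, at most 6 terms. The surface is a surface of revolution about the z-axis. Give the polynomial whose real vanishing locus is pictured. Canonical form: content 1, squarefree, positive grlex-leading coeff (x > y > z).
x^2 + y^2 + 3*z^2 - 1

First, the degree is 2 — the shape is more complex than any degree-1 surface.
Next, symmetry: the surface is invariant under rotation about z: p = q(x² + y², z).
Next, checking where it meets the axes: among the integer gridlines, it crosses the y-axis at y ∈ {-1, 1}; the x-axis gridline crossings are at x ∈ {-1, 1}; a circular section at z = 0 has radius exactly 1.
Finally, putting this together gives p.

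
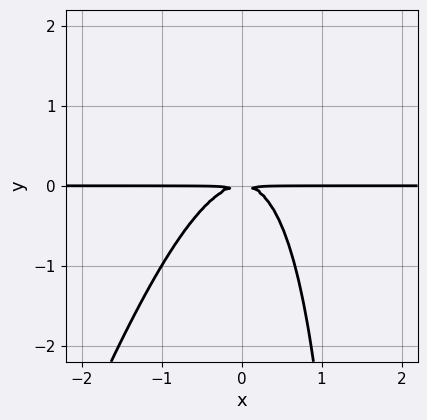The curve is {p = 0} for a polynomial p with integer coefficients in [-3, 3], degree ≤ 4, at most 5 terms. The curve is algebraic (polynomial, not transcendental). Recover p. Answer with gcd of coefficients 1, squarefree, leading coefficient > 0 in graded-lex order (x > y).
The degree is 3 — the shape is more complex than any degree-2 curve.
Reading off the gridlines: the visible x-axis segment lies entirely on the curve.
Solving for integer coefficients yields p as stated.

3*x^2*y - x*y^2 + 2*y^2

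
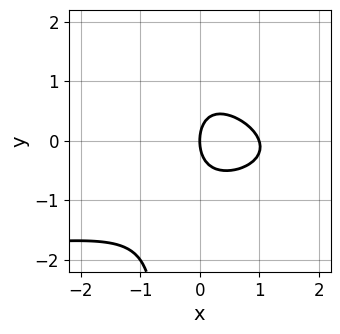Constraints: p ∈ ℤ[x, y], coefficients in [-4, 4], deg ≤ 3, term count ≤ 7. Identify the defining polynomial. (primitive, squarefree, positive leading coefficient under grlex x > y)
x^2*y + 3*x*y^2 + 3*x^2 + 2*y^2 - 3*x

First, degree: no degree-2 curve has this shape, so deg p = 3.
Then, against the integer gridlines: the x-axis gridline crossings are at x ∈ {0, 1}; it meets the y-axis at y = 0 (among the integer gridlines).
Finally, matching integer coefficients to the picture gives p.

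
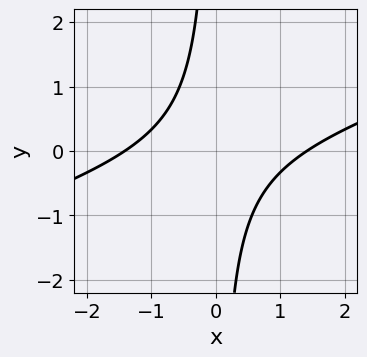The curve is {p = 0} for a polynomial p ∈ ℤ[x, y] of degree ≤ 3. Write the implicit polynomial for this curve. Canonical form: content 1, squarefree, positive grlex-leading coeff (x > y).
x^2 - 3*x*y - 2

The degree is 2 — the shape is more complex than any degree-1 curve.
From the axis intercepts and sections: no y-intercept at any integer in the box.
Matching integer coefficients to the picture gives p.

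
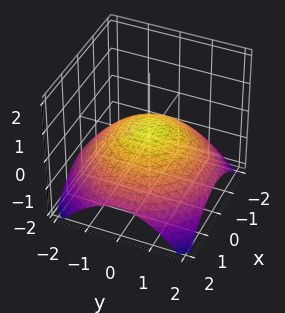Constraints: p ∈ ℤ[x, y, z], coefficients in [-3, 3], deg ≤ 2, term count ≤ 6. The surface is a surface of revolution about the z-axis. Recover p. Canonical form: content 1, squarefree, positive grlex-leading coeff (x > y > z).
x^2 + y^2 + 3*z - 1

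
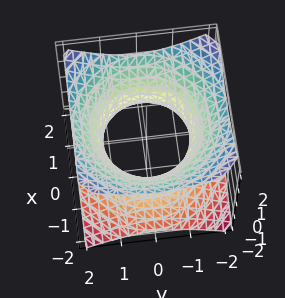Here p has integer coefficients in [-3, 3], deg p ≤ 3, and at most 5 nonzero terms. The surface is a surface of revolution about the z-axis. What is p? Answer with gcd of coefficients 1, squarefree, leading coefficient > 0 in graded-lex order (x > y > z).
2*x^2 + 2*y^2 - 3*z^2 - 3

The degree is 2 — no degree-1 surface has this shape.
Symmetry: the z-axis is an axis of rotation, so x and y enter only as x² + y².
From the axis intercepts and sections: a circular section at z = 1 has radius between 1 and 2; it misses every integer gridline on the z-axis.
These observations pin down the coefficients.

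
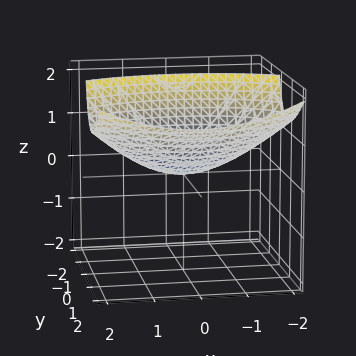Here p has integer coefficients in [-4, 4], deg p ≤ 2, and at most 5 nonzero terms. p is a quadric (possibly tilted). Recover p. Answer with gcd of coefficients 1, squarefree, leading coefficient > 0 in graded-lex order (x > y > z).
x^2 + 3*y^2 - 3*y*z - 3*z

(a) The degree is 2 — a generic line meets the surface in up to 2 points.
(b) Checking where it meets the axes: it meets the y-axis at y = 0 (among the integer gridlines); it crosses the z-axis at the gridline z = 0.
(c) Solving for integer coefficients yields p as stated.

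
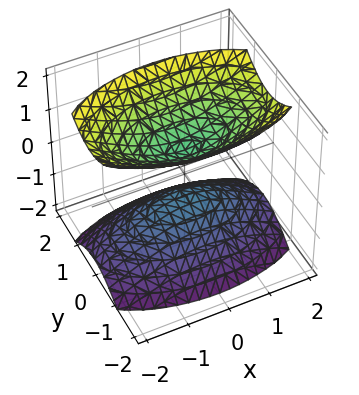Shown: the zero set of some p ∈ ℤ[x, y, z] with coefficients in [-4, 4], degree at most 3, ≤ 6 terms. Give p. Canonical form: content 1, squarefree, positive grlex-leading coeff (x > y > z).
x^2 + 3*y^2 - 2*z^2 + 1

(a) There are 2 components. They look like related sheets of one shape, so recover p as a whole.
(b) Degree: two separate bowl-shaped sheets opening away from each other; a quadric, so deg p = 2.
(c) Symmetries: the z ↦ −z reflection is a symmetry, so z appears only in even powers; the y ↦ −y reflection is a symmetry, so y appears only in even powers; the x ↦ −x reflection is a symmetry, so x appears only in even powers.
(d) Against the integer gridlines: no x-intercept at any integer in the box; no y-intercept at any integer in the box.
(e) These observations pin down the coefficients.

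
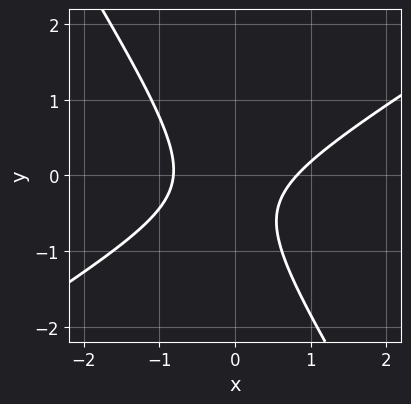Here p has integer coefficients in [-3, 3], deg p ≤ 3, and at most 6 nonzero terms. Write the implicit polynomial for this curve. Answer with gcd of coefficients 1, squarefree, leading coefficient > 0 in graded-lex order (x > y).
3*x^2 - 3*x*y - 3*y^2 - 2*y - 2

The degree is 2 — the shape is more complex than any degree-1 curve.
Against the integer gridlines: it misses every integer gridline on the y-axis.
The integer polynomial consistent with all of this is the stated p.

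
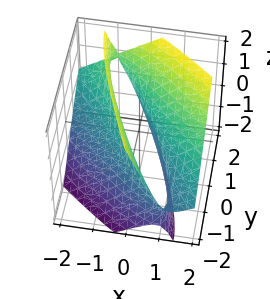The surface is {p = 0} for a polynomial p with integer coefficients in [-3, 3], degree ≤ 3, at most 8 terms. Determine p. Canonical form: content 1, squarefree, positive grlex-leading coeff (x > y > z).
2*x^2 + 3*x*y - 2*x*z + y^2 - z^2 - 1

deg p = 2. A generic line meets the surface in up to 2 points.
Reading off the gridlines: it misses every integer gridline on the z-axis; among the integer gridlines, it crosses the y-axis at y ∈ {-1, 1}.
These observations pin down the coefficients.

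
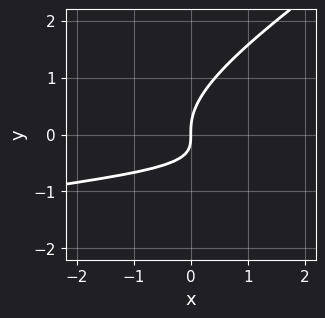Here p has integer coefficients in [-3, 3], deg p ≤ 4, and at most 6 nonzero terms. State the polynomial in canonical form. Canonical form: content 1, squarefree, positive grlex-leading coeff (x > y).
2*x*y^2 - 3*y^3 + 3*x*y + 2*x

(a) The degree is 3 — a generic line meets the curve in up to 3 points.
(b) Reading off the gridlines: it meets the x-axis at x = 0 (among the integer gridlines); it crosses the y-axis at the gridline y = 0.
(c) Solving for integer coefficients yields p as stated.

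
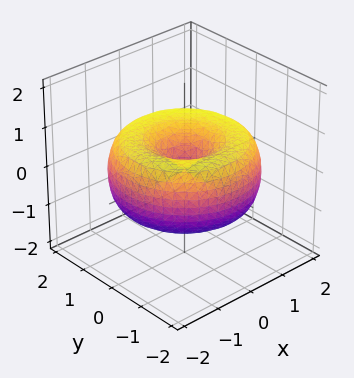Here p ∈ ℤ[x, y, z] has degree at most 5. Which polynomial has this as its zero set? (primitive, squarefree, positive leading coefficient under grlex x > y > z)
(a) Degree: no degree-3 surface has this shape, so deg p = 4.
(b) Symmetries: rotational symmetry about the z-axis ⇒ p depends on x, y only through x² + y².
(c) Checking where it meets the axes: it crosses the y-axis at the gridline y = 0; a circular section at z = 0 has radius between 1 and 2; it meets the x-axis at x = 0 (among the integer gridlines).
(d) Solving for integer coefficients yields p as stated.

x^4 + 2*x^2*y^2 + y^4 - 3*x^2 - 3*y^2 + 3*z^2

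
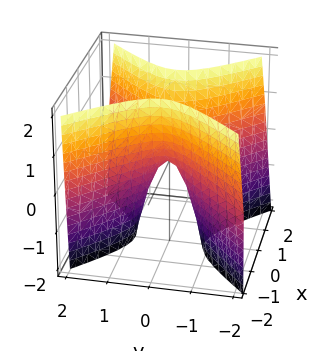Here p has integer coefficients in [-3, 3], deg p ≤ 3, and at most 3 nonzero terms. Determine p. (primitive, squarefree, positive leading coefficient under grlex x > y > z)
3*x^2 - 3*y^2 - z

(a) The degree is 2 — a saddle surface; a quadric.
(b) Symmetries: the x ↦ −x reflection is a symmetry, so x appears only in even powers; mirror symmetry y ↦ −y ⇒ only even powers of y.
(c) From the axis intercepts and sections: one y-axis crossing is at y = 0; it crosses the x-axis at the gridline x = 0; it meets the z-axis at z = 0 (among the integer gridlines).
(d) Together with the visible shape, these determine p as stated.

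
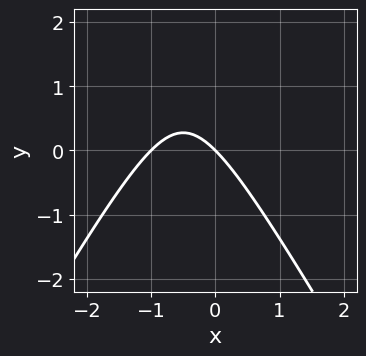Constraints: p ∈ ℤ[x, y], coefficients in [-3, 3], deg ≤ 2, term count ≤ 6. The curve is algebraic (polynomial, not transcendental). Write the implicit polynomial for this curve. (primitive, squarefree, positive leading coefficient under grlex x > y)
(a) deg p = 2.
(b) Reading off the gridlines: the x-axis gridline crossings are at x ∈ {-1, 0}; one y-axis crossing is at y = 0.
(c) Putting this together gives p.

3*x^2 - y^2 + 3*x + 3*y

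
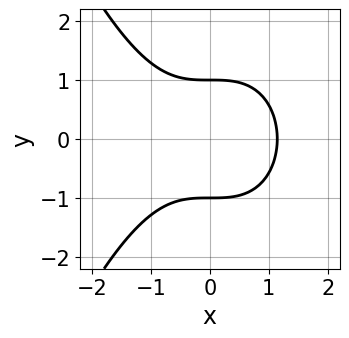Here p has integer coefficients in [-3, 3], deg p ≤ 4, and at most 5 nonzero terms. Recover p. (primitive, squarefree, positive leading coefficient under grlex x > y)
The degree is 3 — the shape is more complex than any degree-2 curve.
Symmetries: it's symmetric under y → −y, forcing even powers of y.
Reading off the gridlines: the y-axis gridline crossings are at y ∈ {-1, 1}.
Solving for integer coefficients yields p as stated.

2*x^3 + 3*y^2 - 3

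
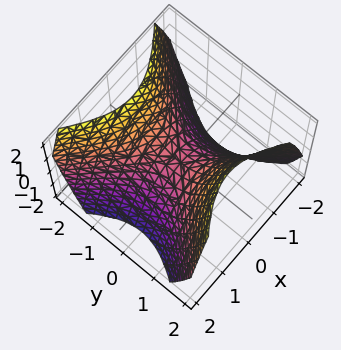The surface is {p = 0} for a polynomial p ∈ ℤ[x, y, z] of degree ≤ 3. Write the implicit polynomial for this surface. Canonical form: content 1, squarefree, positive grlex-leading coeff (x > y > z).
First, degree: a saddle surface; a quadric, so deg p = 2.
Next, symmetries: the x ↦ −x reflection is a symmetry, so x appears only in even powers; the y ↦ −y reflection is a symmetry, so y appears only in even powers.
Next, from the visible intercepts: it crosses the z-axis at the gridline z = 0; it crosses the y-axis at the gridline y = 0; one x-axis crossing is at x = 0.
Finally, together with the visible shape, these determine p as stated.

x^2 - y^2 + z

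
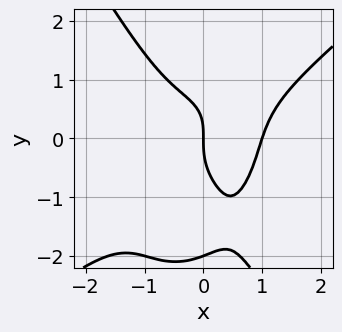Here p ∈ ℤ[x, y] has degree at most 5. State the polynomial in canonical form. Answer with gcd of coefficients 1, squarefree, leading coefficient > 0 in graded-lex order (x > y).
First, deg p = 4. The shape is more complex than any degree-3 curve.
Then, reading off the gridlines: the y-axis gridline crossings are at y ∈ {-2, 0}; the x-axis gridline crossings are at x ∈ {0, 1}.
Finally, together with the visible shape, these determine p as stated.

3*x^4 - 3*x^3*y - y^4 - 2*y^3 - 3*x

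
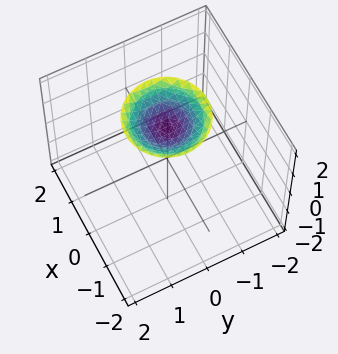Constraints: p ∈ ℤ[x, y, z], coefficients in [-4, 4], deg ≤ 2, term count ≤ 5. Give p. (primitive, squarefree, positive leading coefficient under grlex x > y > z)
x^2 + y^2 - 2*z + 3

deg p = 2.
By symmetry, every cross-section ⟂ z is a circle, so x, y appear only via x² + y².
From the axis intercepts and sections: no y-intercept at any integer in the box; the surface avoids every integer x-axis point in the box; a circular section at z = 2 has radius exactly 1.
Matching integer coefficients to the picture gives p.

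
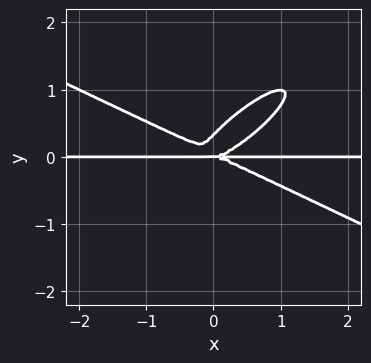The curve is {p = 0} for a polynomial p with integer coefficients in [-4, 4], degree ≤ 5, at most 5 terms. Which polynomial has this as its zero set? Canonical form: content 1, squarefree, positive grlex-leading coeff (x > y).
(a) The degree is 4 — the shape is more complex than any degree-3 curve.
(b) Observable constraints: it meets the y-axis at y = 0 (among the integer gridlines); the visible x-axis segment lies entirely on the curve.
(c) Assembling these constraints gives the stated polynomial.

x^3*y - 3*x*y^3 + 3*y^4 - y^3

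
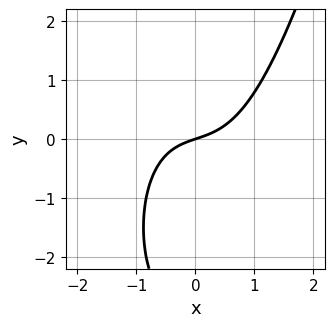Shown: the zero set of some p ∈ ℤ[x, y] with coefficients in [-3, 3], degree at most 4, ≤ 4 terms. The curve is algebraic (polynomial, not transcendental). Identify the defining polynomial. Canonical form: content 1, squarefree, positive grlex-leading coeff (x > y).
(a) deg p = 3. A generic line meets the curve in up to 3 points.
(b) From the visible intercepts: it meets the x-axis at x = 0 (among the integer gridlines); it meets the y-axis at y = 0 (among the integer gridlines).
(c) Together with the visible shape, these determine p as stated.

2*x^3 - y^2 + x - 3*y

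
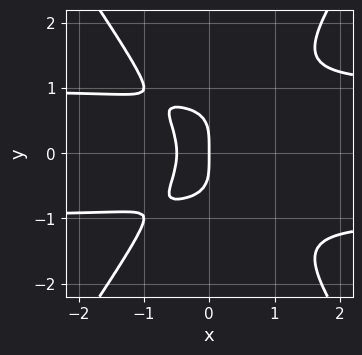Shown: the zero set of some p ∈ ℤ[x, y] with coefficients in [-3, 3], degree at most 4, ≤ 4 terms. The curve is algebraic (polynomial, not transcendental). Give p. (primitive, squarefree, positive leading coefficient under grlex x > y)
2*x^2*y^2 - y^4 - 2*x^2 - x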